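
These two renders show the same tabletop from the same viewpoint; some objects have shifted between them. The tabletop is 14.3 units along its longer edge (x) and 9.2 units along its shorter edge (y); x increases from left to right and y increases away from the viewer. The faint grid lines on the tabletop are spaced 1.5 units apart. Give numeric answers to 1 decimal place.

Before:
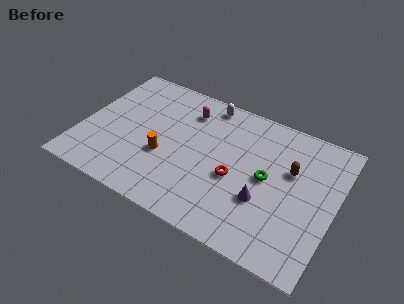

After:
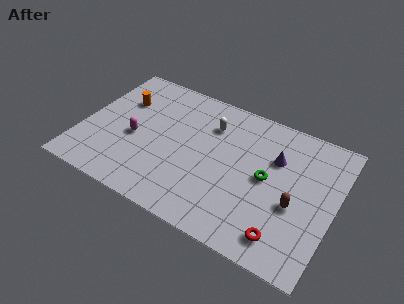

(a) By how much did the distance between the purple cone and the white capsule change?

-2.5

The distance was about 6.3 in the first image and 3.8 in the second, so they moved 2.5 units closer together.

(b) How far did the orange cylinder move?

4.0

The orange cylinder moved from about (4.8, 3.5) to (1.9, 6.3), a distance of √(2.9² + 2.8²) ≈ 4.0.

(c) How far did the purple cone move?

3.0

The purple cone moved from about (10.5, 3.2) to (10.8, 6.2), a distance of √(0.3² + 3.0²) ≈ 3.0.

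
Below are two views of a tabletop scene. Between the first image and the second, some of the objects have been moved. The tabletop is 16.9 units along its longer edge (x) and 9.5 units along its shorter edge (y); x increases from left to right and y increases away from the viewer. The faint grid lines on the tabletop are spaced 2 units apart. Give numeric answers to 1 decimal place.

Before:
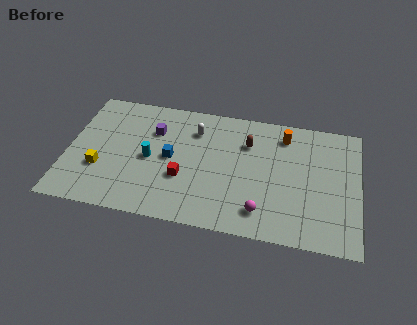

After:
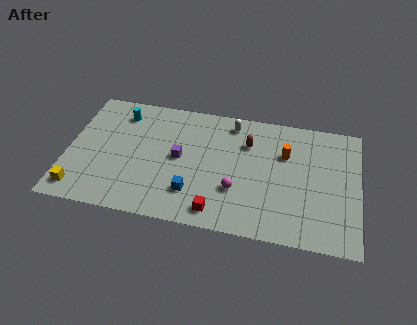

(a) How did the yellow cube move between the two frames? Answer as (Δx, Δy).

(-1.1, -1.8)

The yellow cube started near (2.0, 3.2) and ended near (0.9, 1.4).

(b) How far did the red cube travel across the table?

3.0

From (6.8, 3.4) to (8.9, 1.3), the red cube covered √(2.1² + 2.1²) ≈ 3.0 units.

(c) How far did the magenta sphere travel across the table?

2.0

The magenta sphere was near (11.4, 1.8) before and (9.9, 3.1) after, so it travelled √(1.5² + 1.3²) ≈ 2.0 units.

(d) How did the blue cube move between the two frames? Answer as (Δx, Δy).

(1.4, -2.4)

The blue cube was at about (6.0, 4.8) and moved to about (7.4, 2.4).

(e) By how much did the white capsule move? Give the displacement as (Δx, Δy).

(2.1, 1.0)

From the two frames, the white capsule sits at roughly (7.3, 7.2) before and (9.4, 8.2) after.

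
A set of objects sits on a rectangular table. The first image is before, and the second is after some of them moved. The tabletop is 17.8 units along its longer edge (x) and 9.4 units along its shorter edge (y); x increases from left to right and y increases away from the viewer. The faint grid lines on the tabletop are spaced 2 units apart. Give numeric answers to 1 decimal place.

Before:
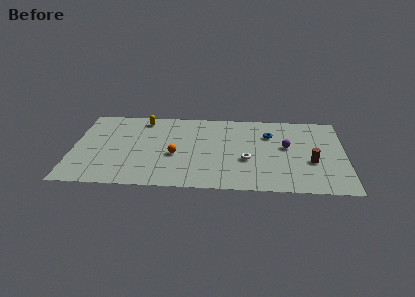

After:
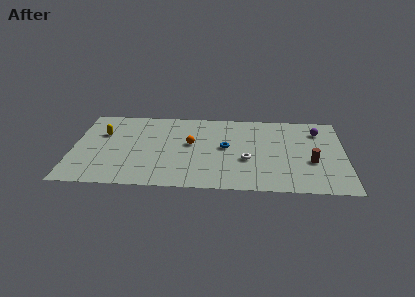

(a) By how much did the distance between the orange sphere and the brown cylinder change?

-0.8

The distance was about 8.9 in the first image and 8.1 in the second, so they moved 0.8 units closer together.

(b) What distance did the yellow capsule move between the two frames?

3.2

The yellow capsule was near (4.5, 8.1) before and (1.9, 6.2) after, so it travelled √(2.6² + 1.9²) ≈ 3.2 units.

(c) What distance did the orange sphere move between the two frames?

1.7

From (6.7, 3.9) to (7.7, 5.3), the orange sphere covered √(1.0² + 1.4²) ≈ 1.7 units.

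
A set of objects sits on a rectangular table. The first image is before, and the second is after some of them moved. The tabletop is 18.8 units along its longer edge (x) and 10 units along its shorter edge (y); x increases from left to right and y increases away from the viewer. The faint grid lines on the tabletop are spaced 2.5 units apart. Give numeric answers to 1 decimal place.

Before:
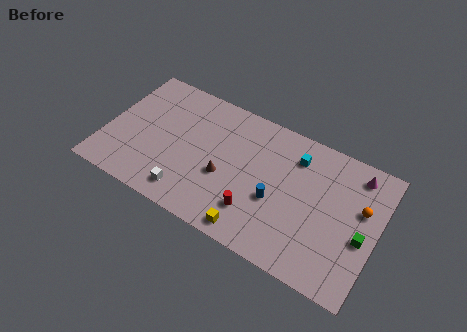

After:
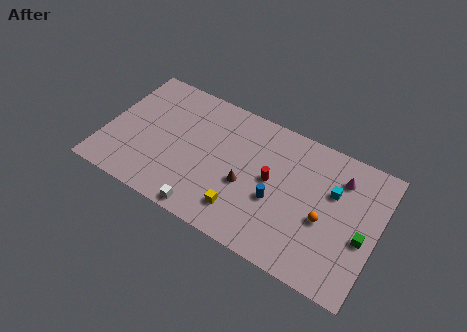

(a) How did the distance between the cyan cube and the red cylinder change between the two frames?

-1.4

They were about 5.7 units apart before and 4.3 after — 1.4 units closer together.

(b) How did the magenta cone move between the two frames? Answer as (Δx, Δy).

(-1.0, -0.8)

The magenta cone was at about (17.0, 8.5) and moved to about (16.0, 7.7).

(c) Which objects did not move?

the green cube and the blue cylinder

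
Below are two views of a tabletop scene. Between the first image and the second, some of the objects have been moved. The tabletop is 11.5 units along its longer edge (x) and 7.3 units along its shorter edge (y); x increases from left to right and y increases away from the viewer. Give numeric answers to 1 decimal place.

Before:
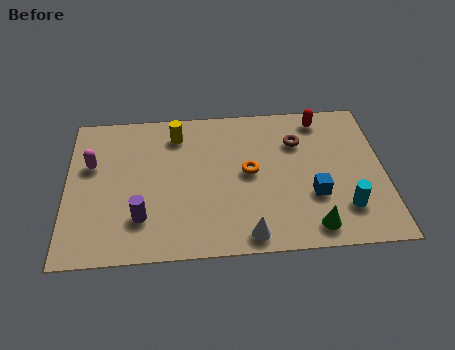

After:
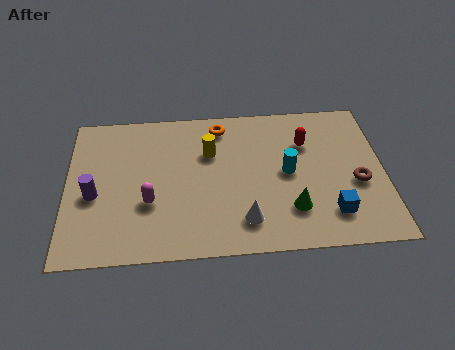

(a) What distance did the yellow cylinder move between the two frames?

1.6

The yellow cylinder was near (4.0, 5.9) before and (5.2, 4.9) after, so it travelled √(1.2² + 1.0²) ≈ 1.6 units.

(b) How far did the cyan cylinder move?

2.8

The cyan cylinder was near (10.0, 1.8) before and (8.0, 3.7) after, so it travelled √(2.0² + 1.9²) ≈ 2.8 units.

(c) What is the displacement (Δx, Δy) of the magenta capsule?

(2.1, -2.0)

The magenta capsule was at about (0.9, 4.6) and moved to about (3.0, 2.6).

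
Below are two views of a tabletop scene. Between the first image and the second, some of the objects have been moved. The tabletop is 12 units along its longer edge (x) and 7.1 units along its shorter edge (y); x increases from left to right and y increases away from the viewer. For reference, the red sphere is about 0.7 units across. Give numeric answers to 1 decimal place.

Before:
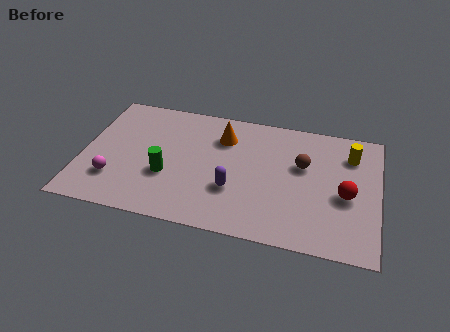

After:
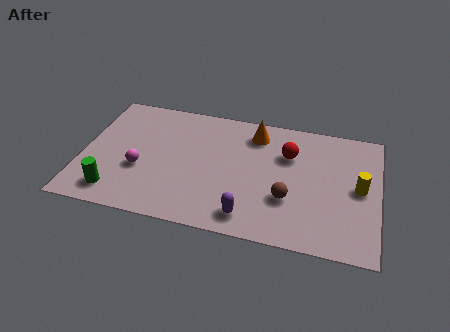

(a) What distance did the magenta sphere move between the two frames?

1.3

From (1.4, 1.9) to (2.4, 2.7), the magenta sphere covered √(1.0² + 0.8²) ≈ 1.3 units.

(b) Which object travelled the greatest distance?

the red sphere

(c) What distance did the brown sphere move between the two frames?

2.1

From (8.9, 4.4) to (8.4, 2.4), the brown sphere covered √(0.5² + 2.0²) ≈ 2.1 units.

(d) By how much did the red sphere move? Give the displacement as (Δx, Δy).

(-2.4, 1.8)

The red sphere was at about (10.7, 3.1) and moved to about (8.3, 4.9).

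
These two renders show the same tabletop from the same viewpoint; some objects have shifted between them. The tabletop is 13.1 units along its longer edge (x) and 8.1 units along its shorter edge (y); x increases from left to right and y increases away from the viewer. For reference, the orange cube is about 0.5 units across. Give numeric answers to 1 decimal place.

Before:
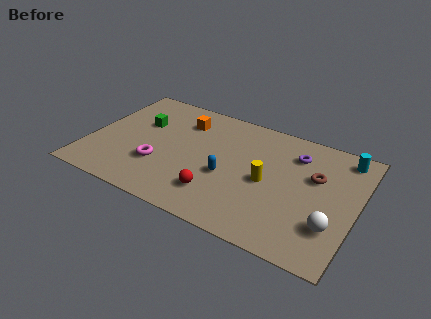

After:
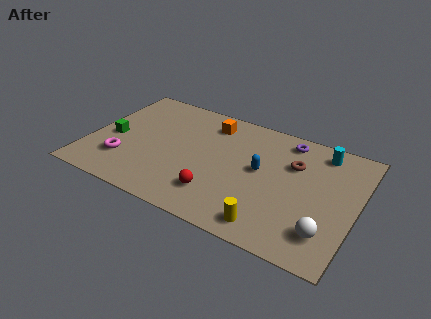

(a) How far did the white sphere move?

0.5

The white sphere moved from about (12.1, 2.3) to (11.9, 1.8), a distance of √(0.2² + 0.5²) ≈ 0.5.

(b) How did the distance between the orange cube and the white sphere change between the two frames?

-0.8

They were about 8.7 units apart before and 7.9 after — 0.8 units closer together.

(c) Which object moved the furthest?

the yellow cylinder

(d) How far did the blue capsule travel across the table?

1.9

The blue capsule moved from about (6.9, 3.3) to (8.4, 4.4), a distance of √(1.5² + 1.1²) ≈ 1.9.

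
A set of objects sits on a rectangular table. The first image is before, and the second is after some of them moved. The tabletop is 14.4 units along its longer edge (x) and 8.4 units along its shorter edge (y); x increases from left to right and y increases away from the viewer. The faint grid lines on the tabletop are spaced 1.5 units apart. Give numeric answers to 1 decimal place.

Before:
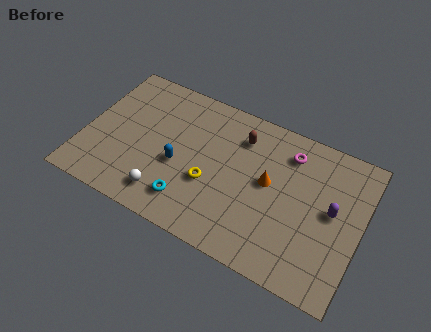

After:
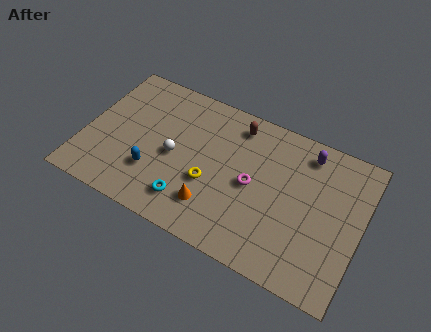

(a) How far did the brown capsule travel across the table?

0.7

The brown capsule moved from about (7.9, 6.5) to (7.6, 7.1), a distance of √(0.3² + 0.6²) ≈ 0.7.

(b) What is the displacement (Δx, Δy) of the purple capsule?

(-1.6, 2.6)

The purple capsule was at about (12.9, 4.5) and moved to about (11.3, 7.1).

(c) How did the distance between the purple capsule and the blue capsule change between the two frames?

+0.8

The distance was about 8.0 in the first image and 8.8 in the second, so they moved 0.8 units further apart.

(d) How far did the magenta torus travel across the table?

3.1

From (10.4, 6.7) to (8.8, 4.1), the magenta torus covered √(1.6² + 2.6²) ≈ 3.1 units.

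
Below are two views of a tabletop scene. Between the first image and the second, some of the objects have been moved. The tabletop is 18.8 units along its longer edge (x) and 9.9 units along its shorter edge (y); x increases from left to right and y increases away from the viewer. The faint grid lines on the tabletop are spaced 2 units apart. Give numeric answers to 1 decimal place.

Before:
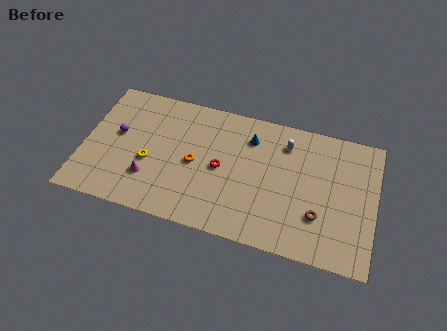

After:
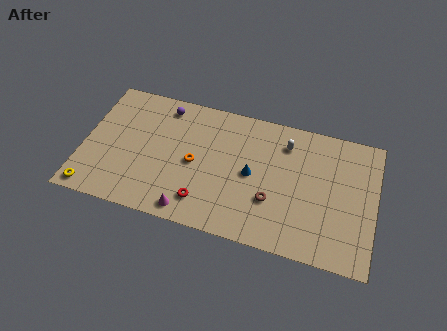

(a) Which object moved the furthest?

the yellow torus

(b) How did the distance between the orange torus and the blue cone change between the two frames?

-0.8

They were about 4.5 units apart before and 3.7 after — 0.8 units closer together.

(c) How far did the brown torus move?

3.0

The brown torus moved from about (15.3, 3.0) to (12.3, 3.3), a distance of √(3.0² + 0.3²) ≈ 3.0.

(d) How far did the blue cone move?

2.7

The blue cone was near (10.6, 7.6) before and (10.9, 4.9) after, so it travelled √(0.3² + 2.7²) ≈ 2.7 units.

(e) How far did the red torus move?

2.9

The red torus moved from about (8.9, 4.8) to (8.0, 2.0), a distance of √(0.9² + 2.8²) ≈ 2.9.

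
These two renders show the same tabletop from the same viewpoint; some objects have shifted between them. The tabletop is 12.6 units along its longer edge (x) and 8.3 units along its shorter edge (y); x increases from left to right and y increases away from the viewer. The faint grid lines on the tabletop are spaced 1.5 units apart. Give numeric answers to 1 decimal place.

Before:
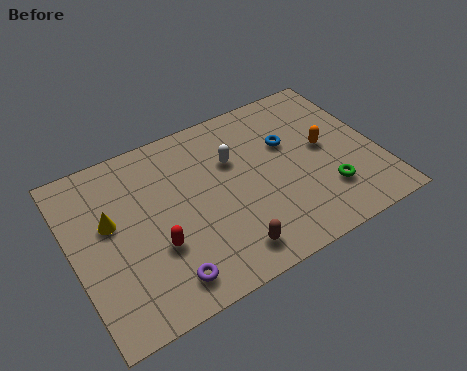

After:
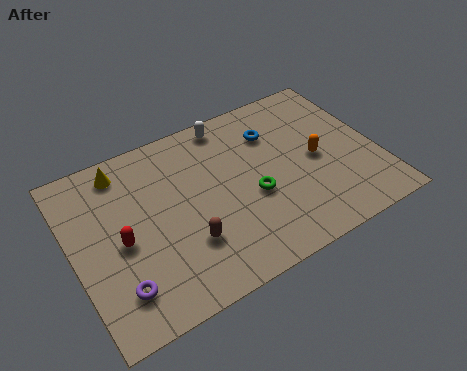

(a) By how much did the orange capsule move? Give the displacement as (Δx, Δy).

(-0.4, -0.4)

The orange capsule started near (10.5, 4.4) and ended near (10.1, 4.0).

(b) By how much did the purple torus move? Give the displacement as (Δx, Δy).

(-1.8, 0.5)

From the two frames, the purple torus sits at roughly (3.3, 1.3) before and (1.5, 1.8) after.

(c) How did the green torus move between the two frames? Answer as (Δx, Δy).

(-2.9, 1.2)

The green torus started near (10.2, 2.2) and ended near (7.3, 3.4).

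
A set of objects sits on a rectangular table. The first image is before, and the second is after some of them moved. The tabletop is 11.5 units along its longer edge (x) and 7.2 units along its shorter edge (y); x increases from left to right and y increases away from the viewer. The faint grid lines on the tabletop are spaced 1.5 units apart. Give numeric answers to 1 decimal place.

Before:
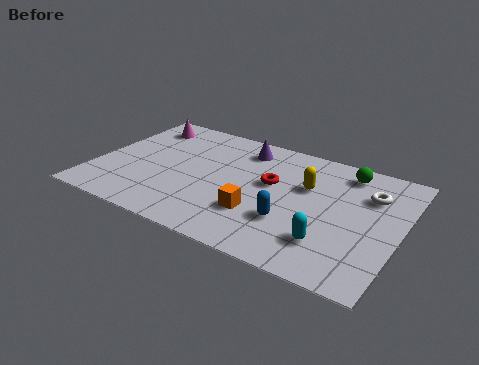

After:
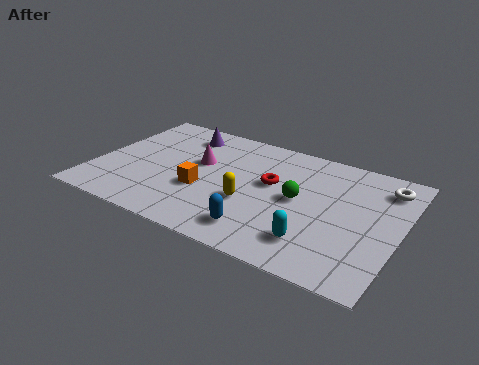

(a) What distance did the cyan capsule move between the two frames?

0.5

The cyan capsule moved from about (9.1, 1.8) to (8.6, 1.6), a distance of √(0.5² + 0.2²) ≈ 0.5.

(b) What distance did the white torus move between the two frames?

0.9

From (10.2, 5.1) to (10.7, 5.8), the white torus covered √(0.5² + 0.7²) ≈ 0.9 units.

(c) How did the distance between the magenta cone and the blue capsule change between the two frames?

-3.2

They were about 7.3 units apart before and 4.1 after — 3.2 units closer together.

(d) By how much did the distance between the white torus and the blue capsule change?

+2.3

They were about 3.8 units apart before and 6.1 after — 2.3 units further apart.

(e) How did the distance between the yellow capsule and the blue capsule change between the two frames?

-0.8

Before: roughly 2.3 units apart; after: 1.5. That's 0.8 units closer together.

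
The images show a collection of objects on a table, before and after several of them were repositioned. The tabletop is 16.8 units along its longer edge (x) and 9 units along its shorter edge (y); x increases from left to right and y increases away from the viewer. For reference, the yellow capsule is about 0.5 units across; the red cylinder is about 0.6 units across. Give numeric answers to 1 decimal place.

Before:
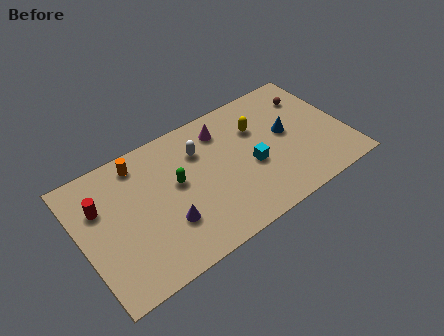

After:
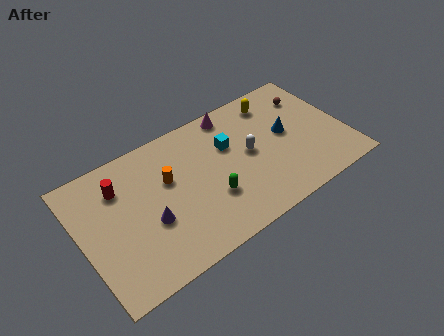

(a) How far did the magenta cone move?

1.1

From (9.4, 7.2) to (10.2, 8.0), the magenta cone covered √(0.8² + 0.8²) ≈ 1.1 units.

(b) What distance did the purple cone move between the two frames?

1.2

From (5.1, 2.8) to (4.1, 3.5), the purple cone covered √(1.0² + 0.7²) ≈ 1.2 units.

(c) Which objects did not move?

the brown sphere and the blue cone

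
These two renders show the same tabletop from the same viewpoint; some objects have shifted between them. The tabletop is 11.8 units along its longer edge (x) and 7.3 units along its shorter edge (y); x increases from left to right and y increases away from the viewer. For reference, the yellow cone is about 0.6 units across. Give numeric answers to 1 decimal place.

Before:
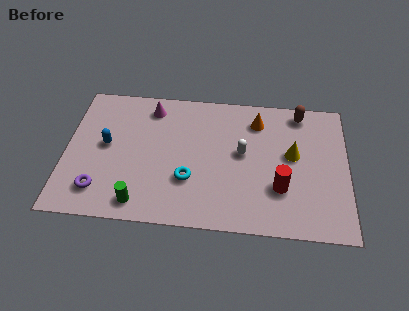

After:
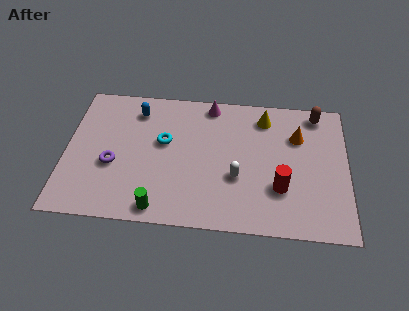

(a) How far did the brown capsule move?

0.7

The brown capsule was near (9.8, 6.4) before and (10.5, 6.4) after, so it travelled √(0.7² + 0.0²) ≈ 0.7 units.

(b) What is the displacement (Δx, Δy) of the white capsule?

(-0.2, -1.3)

The white capsule started near (7.4, 4.0) and ended near (7.2, 2.7).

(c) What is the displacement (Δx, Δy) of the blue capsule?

(1.2, 2.0)

The blue capsule was at about (1.7, 3.9) and moved to about (2.9, 5.9).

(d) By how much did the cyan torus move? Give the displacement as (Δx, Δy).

(-1.1, 1.9)

The cyan torus started near (5.2, 2.4) and ended near (4.1, 4.3).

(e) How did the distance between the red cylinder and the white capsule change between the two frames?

-0.5

Before: roughly 2.3 units apart; after: 1.8. That's 0.5 units closer together.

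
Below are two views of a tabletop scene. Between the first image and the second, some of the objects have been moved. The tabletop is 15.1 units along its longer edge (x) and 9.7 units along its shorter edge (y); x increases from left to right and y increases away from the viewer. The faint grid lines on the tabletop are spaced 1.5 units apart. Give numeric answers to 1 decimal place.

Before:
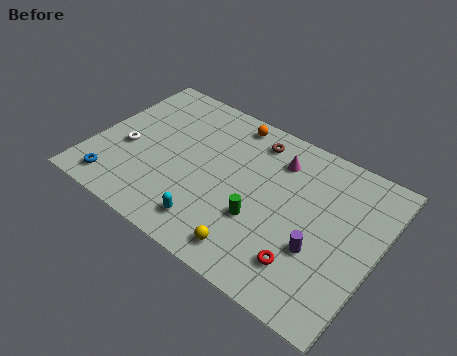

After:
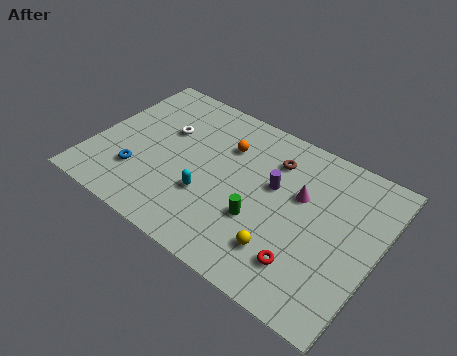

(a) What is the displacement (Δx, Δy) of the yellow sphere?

(1.4, 0.9)

From the two frames, the yellow sphere sits at roughly (9.2, 1.4) before and (10.6, 2.3) after.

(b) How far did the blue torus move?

1.6

From (1.7, 1.4) to (2.7, 2.7), the blue torus covered √(1.0² + 1.3²) ≈ 1.6 units.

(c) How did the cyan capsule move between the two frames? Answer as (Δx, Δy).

(-0.5, 1.6)

The cyan capsule started near (6.9, 1.7) and ended near (6.4, 3.3).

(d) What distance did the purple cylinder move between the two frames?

3.7

The purple cylinder moved from about (12.3, 3.4) to (9.5, 5.8), a distance of √(2.8² + 2.4²) ≈ 3.7.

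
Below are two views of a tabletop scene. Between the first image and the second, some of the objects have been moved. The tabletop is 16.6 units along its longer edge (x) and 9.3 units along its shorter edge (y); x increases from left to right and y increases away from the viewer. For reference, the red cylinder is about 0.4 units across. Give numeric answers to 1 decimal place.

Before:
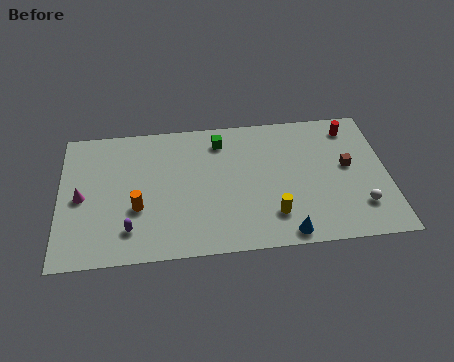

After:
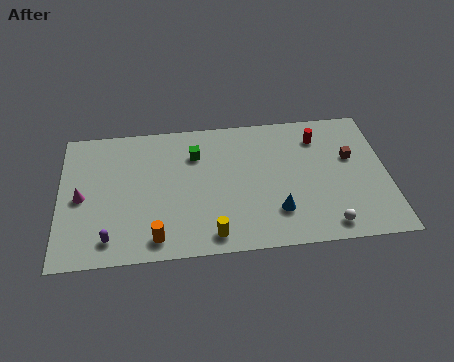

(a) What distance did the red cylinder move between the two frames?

1.8

From (14.9, 7.8) to (13.2, 7.3), the red cylinder covered √(1.7² + 0.5²) ≈ 1.8 units.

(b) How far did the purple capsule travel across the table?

1.1

From (3.5, 2.0) to (2.5, 1.5), the purple capsule covered √(1.0² + 0.5²) ≈ 1.1 units.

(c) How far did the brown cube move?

0.6

From (14.6, 5.1) to (14.8, 5.7), the brown cube covered √(0.2² + 0.6²) ≈ 0.6 units.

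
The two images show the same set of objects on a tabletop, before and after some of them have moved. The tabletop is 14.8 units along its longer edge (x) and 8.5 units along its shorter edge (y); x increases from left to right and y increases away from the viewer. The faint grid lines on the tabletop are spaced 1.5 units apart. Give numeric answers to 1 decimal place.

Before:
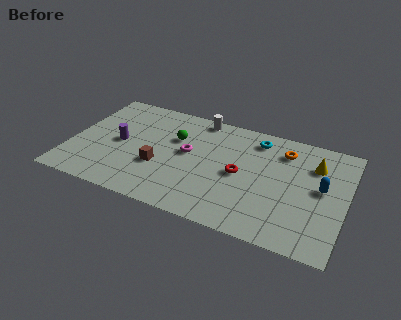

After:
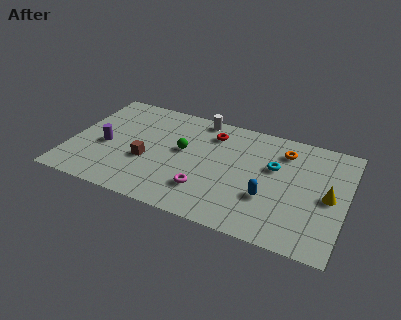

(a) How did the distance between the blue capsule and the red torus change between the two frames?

+0.8

Before: roughly 4.3 units apart; after: 5.1. That's 0.8 units further apart.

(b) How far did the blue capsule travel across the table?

3.2

The blue capsule moved from about (13.5, 4.6) to (10.8, 2.9), a distance of √(2.7² + 1.7²) ≈ 3.2.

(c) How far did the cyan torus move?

2.1

From (9.8, 7.1) to (10.9, 5.3), the cyan torus covered √(1.1² + 1.8²) ≈ 2.1 units.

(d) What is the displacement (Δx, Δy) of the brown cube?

(-0.7, 0.2)

The brown cube started near (4.9, 3.1) and ended near (4.2, 3.3).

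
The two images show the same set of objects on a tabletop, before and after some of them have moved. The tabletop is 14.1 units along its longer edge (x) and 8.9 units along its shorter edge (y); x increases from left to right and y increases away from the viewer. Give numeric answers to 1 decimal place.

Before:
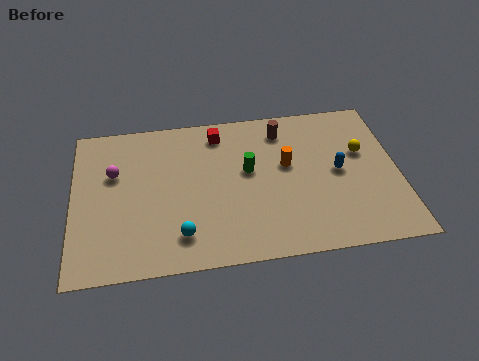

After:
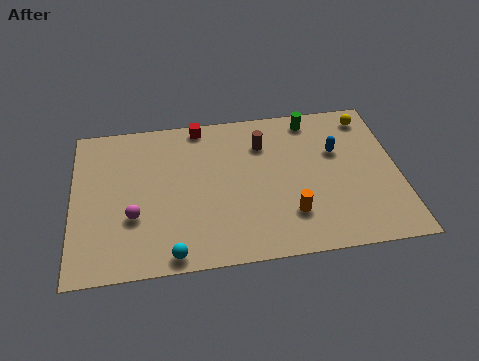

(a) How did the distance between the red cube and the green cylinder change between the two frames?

+2.2

Before: roughly 2.7 units apart; after: 4.9. That's 2.2 units further apart.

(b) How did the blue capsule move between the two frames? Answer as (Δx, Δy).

(0.0, 1.2)

The blue capsule started near (11.5, 4.5) and ended near (11.5, 5.7).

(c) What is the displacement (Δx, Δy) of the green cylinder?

(2.9, 2.7)

The green cylinder was at about (7.6, 5.1) and moved to about (10.5, 7.8).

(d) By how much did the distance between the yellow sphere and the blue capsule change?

+0.9

Before: roughly 1.5 units apart; after: 2.4. That's 0.9 units further apart.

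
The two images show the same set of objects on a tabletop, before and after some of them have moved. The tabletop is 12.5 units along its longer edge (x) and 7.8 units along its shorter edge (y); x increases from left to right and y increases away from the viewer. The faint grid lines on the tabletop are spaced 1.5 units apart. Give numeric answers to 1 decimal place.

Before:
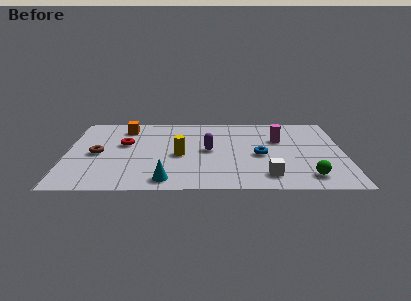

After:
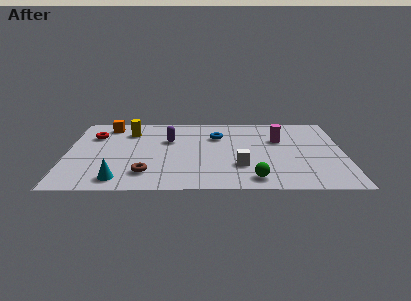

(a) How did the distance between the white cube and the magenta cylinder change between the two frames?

-0.5

Before: roughly 3.7 units apart; after: 3.2. That's 0.5 units closer together.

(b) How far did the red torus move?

1.7

From (2.6, 4.7) to (1.2, 5.6), the red torus covered √(1.4² + 0.9²) ≈ 1.7 units.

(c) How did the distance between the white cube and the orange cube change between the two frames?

-0.7

They were about 8.1 units apart before and 7.4 after — 0.7 units closer together.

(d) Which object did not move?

the magenta cylinder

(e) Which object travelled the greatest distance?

the yellow cylinder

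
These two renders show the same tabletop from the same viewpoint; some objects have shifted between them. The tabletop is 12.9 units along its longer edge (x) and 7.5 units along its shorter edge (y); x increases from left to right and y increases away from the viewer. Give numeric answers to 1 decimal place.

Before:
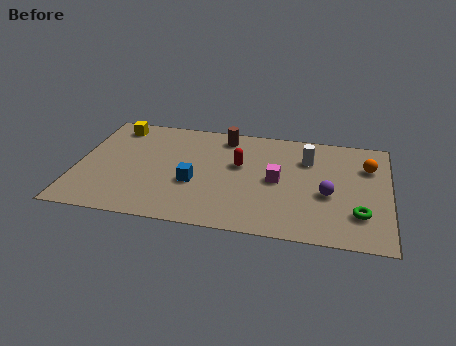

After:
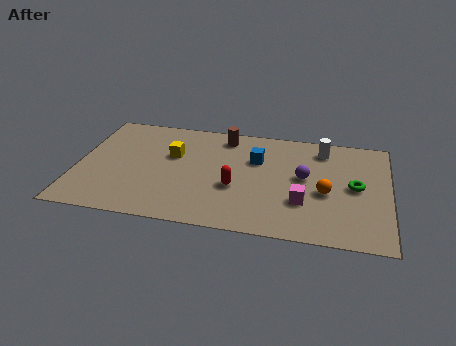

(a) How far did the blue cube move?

3.3

From (4.9, 2.9) to (7.4, 5.0), the blue cube covered √(2.5² + 2.1²) ≈ 3.3 units.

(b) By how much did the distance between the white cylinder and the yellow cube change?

-1.8

The distance was about 8.2 in the first image and 6.4 in the second, so they moved 1.8 units closer together.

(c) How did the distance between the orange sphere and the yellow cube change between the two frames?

-4.1

Before: roughly 10.7 units apart; after: 6.6. That's 4.1 units closer together.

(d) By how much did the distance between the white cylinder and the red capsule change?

+1.9

The distance was about 2.9 in the first image and 4.8 in the second, so they moved 1.9 units further apart.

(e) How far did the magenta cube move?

1.7

The magenta cube moved from about (8.3, 3.7) to (9.4, 2.4), a distance of √(1.1² + 1.3²) ≈ 1.7.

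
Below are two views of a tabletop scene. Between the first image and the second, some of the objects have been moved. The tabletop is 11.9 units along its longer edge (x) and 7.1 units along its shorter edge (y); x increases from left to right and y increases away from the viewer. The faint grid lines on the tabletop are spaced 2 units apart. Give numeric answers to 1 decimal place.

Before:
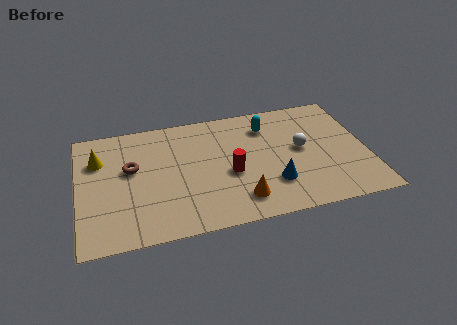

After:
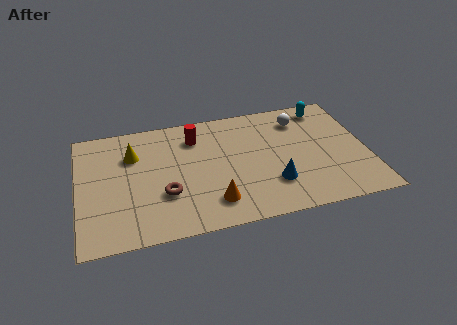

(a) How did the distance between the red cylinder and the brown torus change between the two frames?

-0.8

The distance was about 4.2 in the first image and 3.4 in the second, so they moved 0.8 units closer together.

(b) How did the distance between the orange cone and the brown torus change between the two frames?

-3.0

They were about 5.1 units apart before and 2.1 after — 3.0 units closer together.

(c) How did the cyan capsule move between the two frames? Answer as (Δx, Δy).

(2.5, 0.6)

From the two frames, the cyan capsule sits at roughly (7.9, 5.5) before and (10.4, 6.1) after.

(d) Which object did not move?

the blue cone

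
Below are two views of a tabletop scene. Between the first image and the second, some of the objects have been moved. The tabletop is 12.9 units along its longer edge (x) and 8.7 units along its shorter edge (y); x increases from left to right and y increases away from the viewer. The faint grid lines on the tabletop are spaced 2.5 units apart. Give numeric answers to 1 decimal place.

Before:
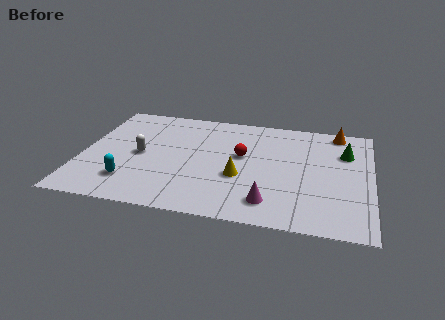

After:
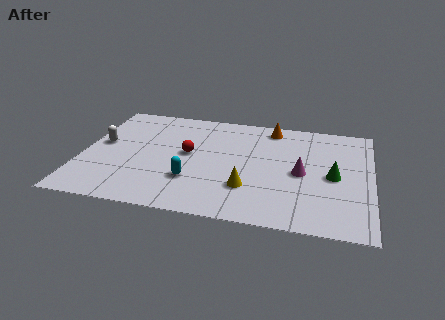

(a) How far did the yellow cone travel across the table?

0.9

The yellow cone moved from about (7.1, 3.3) to (7.5, 2.5), a distance of √(0.4² + 0.8²) ≈ 0.9.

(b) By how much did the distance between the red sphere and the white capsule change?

-0.7

They were about 4.6 units apart before and 3.9 after — 0.7 units closer together.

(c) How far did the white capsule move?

1.9

From (2.6, 4.2) to (0.8, 4.8), the white capsule covered √(1.8² + 0.6²) ≈ 1.9 units.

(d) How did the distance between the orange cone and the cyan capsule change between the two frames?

-4.7

The distance was about 10.7 in the first image and 6.0 in the second, so they moved 4.7 units closer together.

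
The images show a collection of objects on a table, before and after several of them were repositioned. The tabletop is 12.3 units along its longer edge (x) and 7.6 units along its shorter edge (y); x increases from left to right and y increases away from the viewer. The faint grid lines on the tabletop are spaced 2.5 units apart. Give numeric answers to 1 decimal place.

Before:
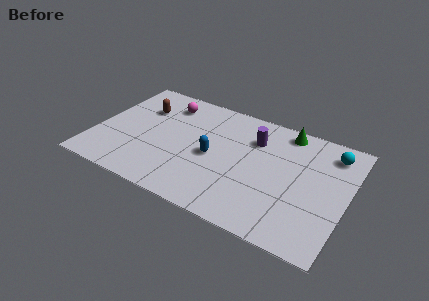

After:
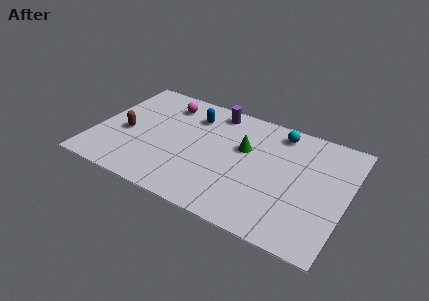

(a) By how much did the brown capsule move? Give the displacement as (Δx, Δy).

(-0.5, -2.0)

The brown capsule started near (2.0, 5.3) and ended near (1.5, 3.3).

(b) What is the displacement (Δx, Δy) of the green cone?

(-1.8, -2.0)

The green cone started near (9.0, 6.7) and ended near (7.2, 4.7).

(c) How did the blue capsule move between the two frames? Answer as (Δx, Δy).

(-1.3, 2.3)

The blue capsule was at about (5.8, 3.5) and moved to about (4.5, 5.8).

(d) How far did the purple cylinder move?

2.4

The purple cylinder was near (7.6, 5.5) before and (5.5, 6.6) after, so it travelled √(2.1² + 1.1²) ≈ 2.4 units.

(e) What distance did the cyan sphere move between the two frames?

2.6

The cyan sphere was near (11.3, 6.2) before and (8.7, 6.5) after, so it travelled √(2.6² + 0.3²) ≈ 2.6 units.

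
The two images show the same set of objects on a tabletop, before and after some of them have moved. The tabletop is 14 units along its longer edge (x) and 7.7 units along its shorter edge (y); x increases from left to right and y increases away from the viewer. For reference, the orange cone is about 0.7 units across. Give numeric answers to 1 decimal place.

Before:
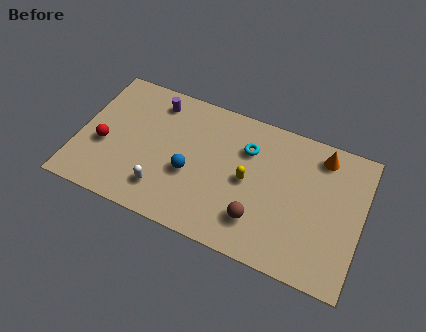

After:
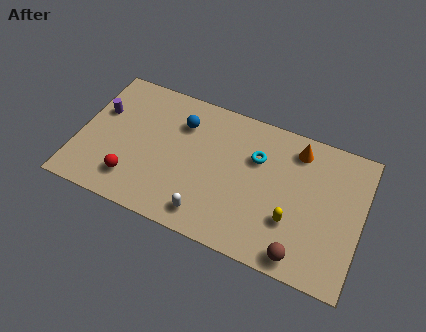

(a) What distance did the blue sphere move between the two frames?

2.7

From (5.6, 3.1) to (4.9, 5.7), the blue sphere covered √(0.7² + 2.6²) ≈ 2.7 units.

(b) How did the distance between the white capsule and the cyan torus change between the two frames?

-0.9

The distance was about 5.4 in the first image and 4.5 in the second, so they moved 0.9 units closer together.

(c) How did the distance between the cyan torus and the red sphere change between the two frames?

-0.5

Before: roughly 7.3 units apart; after: 6.8. That's 0.5 units closer together.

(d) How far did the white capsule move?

2.4

The white capsule moved from about (4.4, 1.7) to (6.7, 1.2), a distance of √(2.3² + 0.5²) ≈ 2.4.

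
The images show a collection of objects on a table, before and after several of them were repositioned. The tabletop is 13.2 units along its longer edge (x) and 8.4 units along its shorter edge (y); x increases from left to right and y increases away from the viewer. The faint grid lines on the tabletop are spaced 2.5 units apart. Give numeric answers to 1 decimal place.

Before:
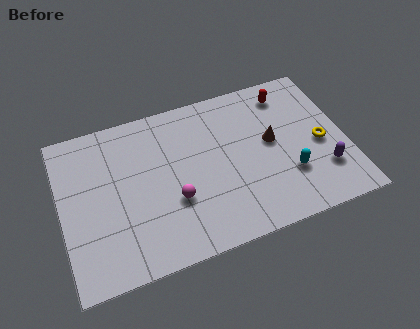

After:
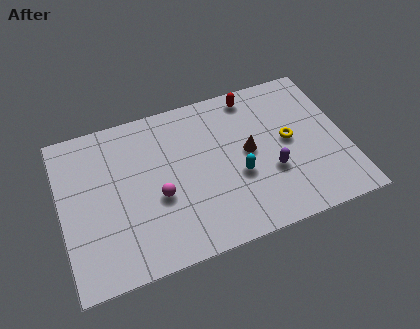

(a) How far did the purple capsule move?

2.5

From (12.0, 2.3) to (9.6, 3.0), the purple capsule covered √(2.4² + 0.7²) ≈ 2.5 units.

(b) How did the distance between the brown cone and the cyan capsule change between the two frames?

-0.8

Before: roughly 2.1 units apart; after: 1.3. That's 0.8 units closer together.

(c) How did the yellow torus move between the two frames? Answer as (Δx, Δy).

(-1.4, 0.6)

From the two frames, the yellow torus sits at roughly (12.0, 3.8) before and (10.6, 4.4) after.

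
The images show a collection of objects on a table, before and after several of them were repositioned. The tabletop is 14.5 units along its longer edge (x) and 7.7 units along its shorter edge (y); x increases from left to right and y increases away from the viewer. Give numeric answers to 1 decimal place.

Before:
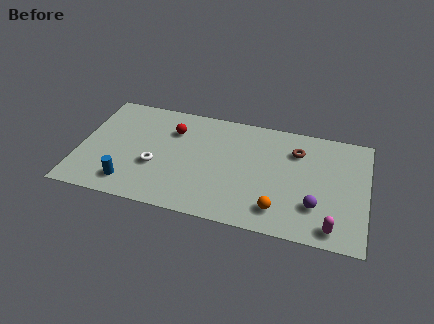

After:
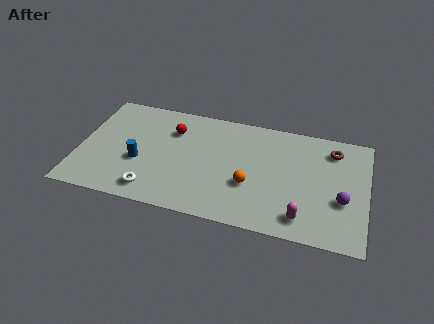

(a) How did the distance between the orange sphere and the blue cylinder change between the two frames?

-1.9

Before: roughly 7.5 units apart; after: 5.6. That's 1.9 units closer together.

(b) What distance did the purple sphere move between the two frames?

1.5

The purple sphere moved from about (12.0, 2.2) to (13.3, 2.9), a distance of √(1.3² + 0.7²) ≈ 1.5.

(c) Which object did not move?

the red sphere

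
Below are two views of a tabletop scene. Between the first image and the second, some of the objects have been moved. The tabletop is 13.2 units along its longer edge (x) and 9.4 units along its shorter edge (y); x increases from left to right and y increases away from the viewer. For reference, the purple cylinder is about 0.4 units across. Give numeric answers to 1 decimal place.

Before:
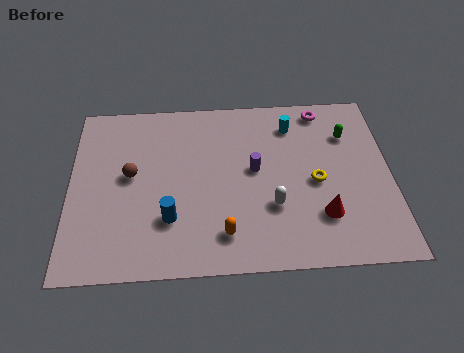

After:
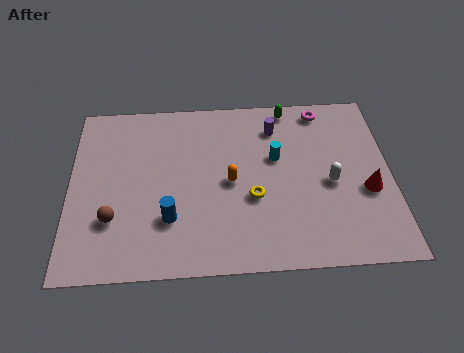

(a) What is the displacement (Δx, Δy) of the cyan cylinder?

(-0.7, -1.8)

From the two frames, the cyan cylinder sits at roughly (9.2, 7.5) before and (8.5, 5.7) after.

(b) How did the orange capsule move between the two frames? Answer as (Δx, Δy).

(0.3, 2.7)

The orange capsule was at about (6.3, 1.8) and moved to about (6.6, 4.5).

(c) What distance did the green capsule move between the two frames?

2.9

From (11.5, 6.8) to (9.1, 8.5), the green capsule covered √(2.4² + 1.7²) ≈ 2.9 units.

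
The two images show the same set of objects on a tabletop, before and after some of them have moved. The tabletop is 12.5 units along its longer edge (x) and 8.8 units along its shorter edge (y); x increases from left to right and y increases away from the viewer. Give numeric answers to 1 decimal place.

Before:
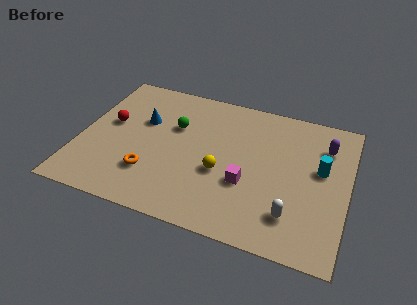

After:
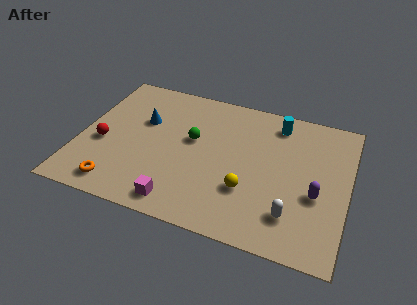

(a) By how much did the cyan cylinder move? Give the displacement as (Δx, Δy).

(-2.2, 2.3)

The cyan cylinder started near (11.2, 5.1) and ended near (9.0, 7.4).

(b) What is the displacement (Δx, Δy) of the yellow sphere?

(1.3, -0.7)

The yellow sphere started near (6.7, 3.5) and ended near (8.0, 2.8).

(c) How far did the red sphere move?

1.4

The red sphere moved from about (1.3, 5.0) to (1.1, 3.6), a distance of √(0.2² + 1.4²) ≈ 1.4.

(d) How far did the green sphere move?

1.1

The green sphere was near (4.3, 5.7) before and (5.2, 5.1) after, so it travelled √(0.9² + 0.6²) ≈ 1.1 units.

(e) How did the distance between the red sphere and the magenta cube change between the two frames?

-2.2

The distance was about 6.8 in the first image and 4.6 in the second, so they moved 2.2 units closer together.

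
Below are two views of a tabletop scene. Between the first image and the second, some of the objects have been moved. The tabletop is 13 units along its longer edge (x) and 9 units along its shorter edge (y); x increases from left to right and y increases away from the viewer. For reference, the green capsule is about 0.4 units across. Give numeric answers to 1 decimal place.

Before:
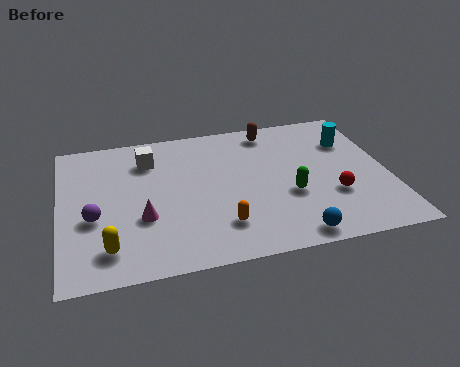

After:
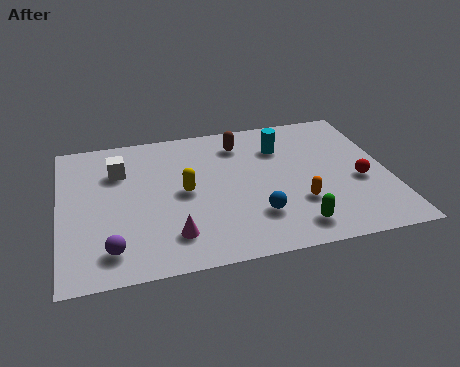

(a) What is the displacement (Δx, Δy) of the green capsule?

(0.0, -2.0)

From the two frames, the green capsule sits at roughly (9.0, 3.4) before and (9.0, 1.4) after.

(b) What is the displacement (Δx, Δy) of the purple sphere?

(0.6, -2.0)

From the two frames, the purple sphere sits at roughly (1.3, 3.6) before and (1.9, 1.6) after.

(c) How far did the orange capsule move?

3.2

The orange capsule was near (6.2, 2.1) before and (9.3, 2.8) after, so it travelled √(3.1² + 0.7²) ≈ 3.2 units.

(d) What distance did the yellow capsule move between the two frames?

4.2

The yellow capsule moved from about (1.8, 1.7) to (4.9, 4.5), a distance of √(3.1² + 2.8²) ≈ 4.2.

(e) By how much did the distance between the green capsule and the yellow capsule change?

-2.3

Before: roughly 7.4 units apart; after: 5.1. That's 2.3 units closer together.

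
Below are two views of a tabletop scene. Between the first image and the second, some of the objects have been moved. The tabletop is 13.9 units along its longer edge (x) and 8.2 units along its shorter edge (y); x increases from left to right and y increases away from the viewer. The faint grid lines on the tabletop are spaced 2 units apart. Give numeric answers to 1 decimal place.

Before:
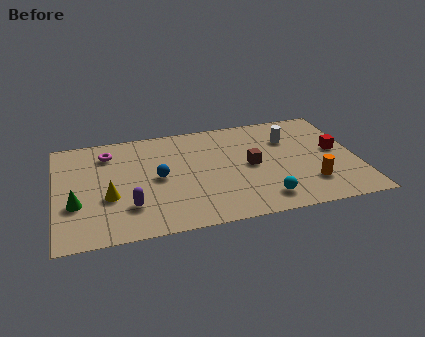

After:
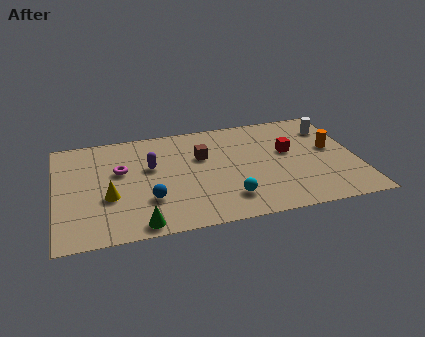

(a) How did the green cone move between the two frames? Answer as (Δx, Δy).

(2.8, -2.1)

From the two frames, the green cone sits at roughly (0.9, 2.9) before and (3.7, 0.8) after.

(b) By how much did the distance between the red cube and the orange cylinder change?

-0.7

Before: roughly 2.7 units apart; after: 2.0. That's 0.7 units closer together.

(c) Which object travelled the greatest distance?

the green cone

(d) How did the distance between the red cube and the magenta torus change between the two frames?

-2.9

Before: roughly 10.7 units apart; after: 7.8. That's 2.9 units closer together.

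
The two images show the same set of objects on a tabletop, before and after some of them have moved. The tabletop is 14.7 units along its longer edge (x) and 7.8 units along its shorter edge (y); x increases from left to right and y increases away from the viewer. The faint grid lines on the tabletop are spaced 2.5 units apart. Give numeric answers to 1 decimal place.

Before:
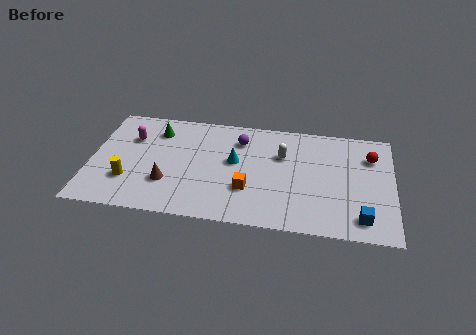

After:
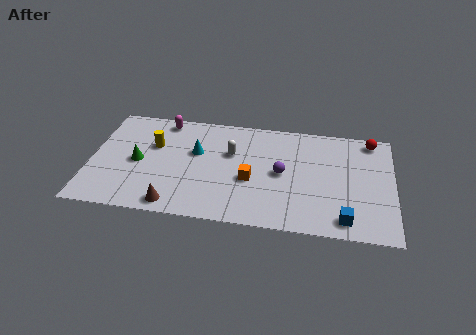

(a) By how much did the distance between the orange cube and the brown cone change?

+0.4

The distance was about 3.9 in the first image and 4.3 in the second, so they moved 0.4 units further apart.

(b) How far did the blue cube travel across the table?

0.8

The blue cube was near (13.2, 1.3) before and (12.4, 1.1) after, so it travelled √(0.8² + 0.2²) ≈ 0.8 units.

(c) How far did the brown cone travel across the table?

1.6

The brown cone moved from about (3.8, 2.4) to (4.2, 0.9), a distance of √(0.4² + 1.5²) ≈ 1.6.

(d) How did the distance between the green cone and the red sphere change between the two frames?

+1.2

They were about 10.5 units apart before and 11.7 after — 1.2 units further apart.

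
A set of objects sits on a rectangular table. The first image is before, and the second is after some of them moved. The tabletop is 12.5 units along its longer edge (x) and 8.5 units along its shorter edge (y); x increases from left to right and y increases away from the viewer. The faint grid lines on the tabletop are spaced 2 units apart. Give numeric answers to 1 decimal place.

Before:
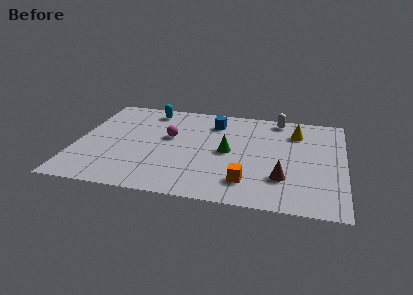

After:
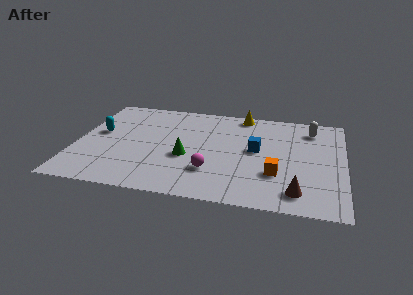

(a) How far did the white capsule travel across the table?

1.7

From (9.3, 7.6) to (10.9, 6.9), the white capsule covered √(1.6² + 0.7²) ≈ 1.7 units.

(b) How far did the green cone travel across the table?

2.1

The green cone was near (7.1, 4.2) before and (5.2, 3.4) after, so it travelled √(1.9² + 0.8²) ≈ 2.1 units.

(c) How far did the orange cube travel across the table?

1.6

The orange cube was near (8.1, 1.8) before and (9.4, 2.7) after, so it travelled √(1.3² + 0.9²) ≈ 1.6 units.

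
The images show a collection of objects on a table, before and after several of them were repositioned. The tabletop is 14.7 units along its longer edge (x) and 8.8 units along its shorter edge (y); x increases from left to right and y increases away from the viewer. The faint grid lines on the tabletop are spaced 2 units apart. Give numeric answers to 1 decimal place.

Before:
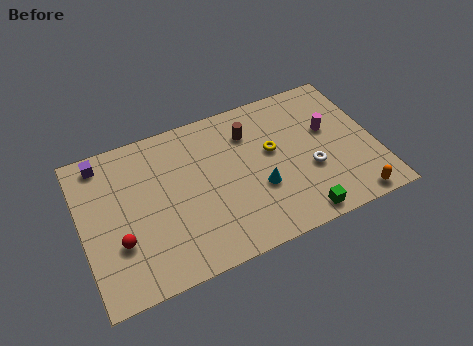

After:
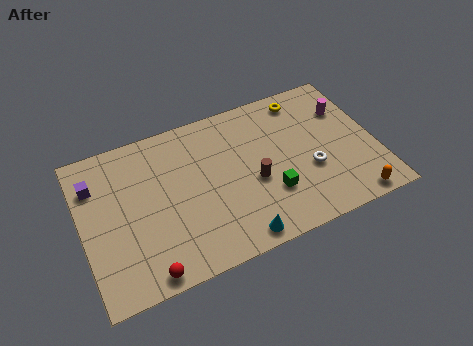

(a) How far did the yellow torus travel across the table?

3.1

From (9.6, 5.1) to (11.5, 7.6), the yellow torus covered √(1.9² + 2.5²) ≈ 3.1 units.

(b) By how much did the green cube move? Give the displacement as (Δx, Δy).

(-1.2, 1.8)

From the two frames, the green cube sits at roughly (10.4, 0.9) before and (9.2, 2.7) after.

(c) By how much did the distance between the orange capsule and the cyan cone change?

+0.8

Before: roughly 5.0 units apart; after: 5.8. That's 0.8 units further apart.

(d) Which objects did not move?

the white torus and the orange capsule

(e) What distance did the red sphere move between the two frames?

2.4

The red sphere moved from about (1.7, 2.9) to (2.8, 0.8), a distance of √(1.1² + 2.1²) ≈ 2.4.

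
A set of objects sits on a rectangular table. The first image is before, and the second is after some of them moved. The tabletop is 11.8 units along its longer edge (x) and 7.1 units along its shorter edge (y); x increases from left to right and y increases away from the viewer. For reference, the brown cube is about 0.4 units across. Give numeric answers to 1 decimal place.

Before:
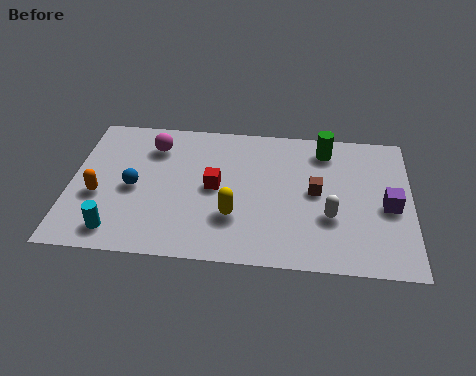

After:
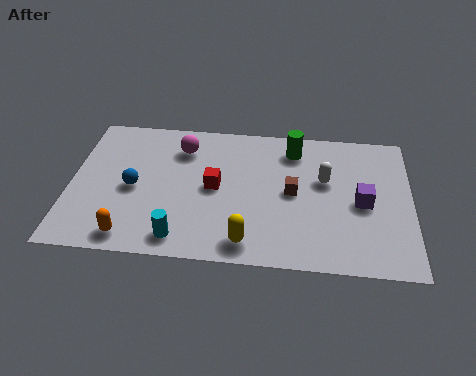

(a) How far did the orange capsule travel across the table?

2.2

The orange capsule was near (1.0, 2.8) before and (2.2, 0.9) after, so it travelled √(1.2² + 1.9²) ≈ 2.2 units.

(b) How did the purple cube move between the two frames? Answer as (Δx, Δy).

(-0.9, 0.1)

The purple cube was at about (11.0, 3.2) and moved to about (10.1, 3.3).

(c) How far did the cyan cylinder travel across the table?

2.2

The cyan cylinder moved from about (1.7, 1.1) to (3.9, 1.0), a distance of √(2.2² + 0.1²) ≈ 2.2.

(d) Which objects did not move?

the red cube and the blue sphere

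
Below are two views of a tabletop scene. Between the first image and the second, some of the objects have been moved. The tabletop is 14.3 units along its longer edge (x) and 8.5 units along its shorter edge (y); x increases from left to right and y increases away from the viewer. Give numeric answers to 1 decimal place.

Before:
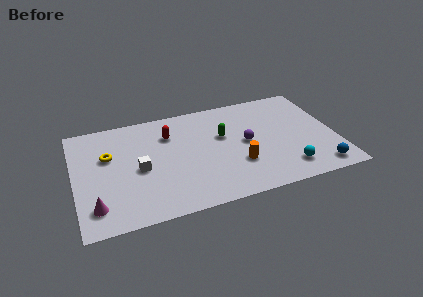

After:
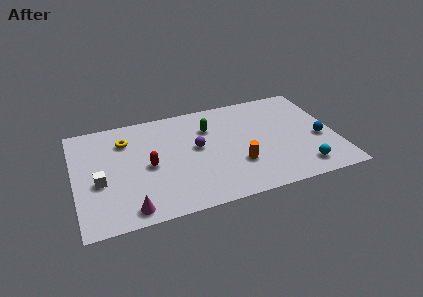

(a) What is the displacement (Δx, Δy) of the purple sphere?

(-2.7, 0.4)

From the two frames, the purple sphere sits at roughly (9.4, 4.3) before and (6.7, 4.7) after.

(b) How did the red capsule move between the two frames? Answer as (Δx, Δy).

(-1.3, -2.2)

The red capsule was at about (5.3, 6.2) and moved to about (4.0, 4.0).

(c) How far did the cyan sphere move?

0.8

From (11.4, 1.6) to (12.2, 1.4), the cyan sphere covered √(0.8² + 0.2²) ≈ 0.8 units.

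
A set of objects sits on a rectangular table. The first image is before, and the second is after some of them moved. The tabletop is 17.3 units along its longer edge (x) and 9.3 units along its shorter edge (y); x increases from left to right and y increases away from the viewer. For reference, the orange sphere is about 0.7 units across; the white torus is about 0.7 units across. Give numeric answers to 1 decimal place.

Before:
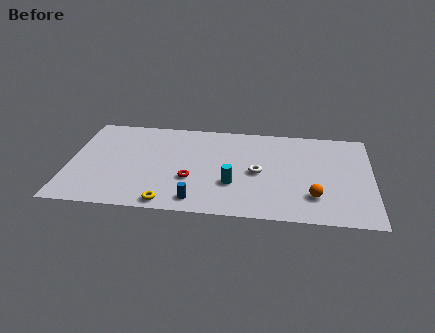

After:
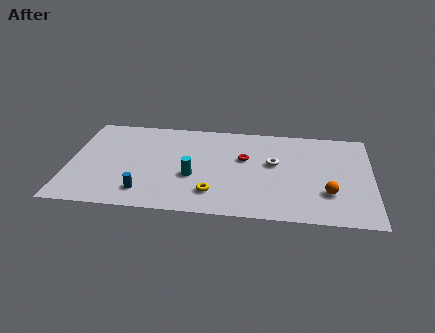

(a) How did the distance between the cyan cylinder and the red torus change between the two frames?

+1.2

The distance was about 2.4 in the first image and 3.6 in the second, so they moved 1.2 units further apart.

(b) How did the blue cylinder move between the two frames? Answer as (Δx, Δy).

(-3.0, 0.5)

The blue cylinder started near (7.4, 1.3) and ended near (4.4, 1.8).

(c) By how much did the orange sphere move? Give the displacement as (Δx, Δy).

(0.8, 0.4)

From the two frames, the orange sphere sits at roughly (14.0, 2.4) before and (14.8, 2.8) after.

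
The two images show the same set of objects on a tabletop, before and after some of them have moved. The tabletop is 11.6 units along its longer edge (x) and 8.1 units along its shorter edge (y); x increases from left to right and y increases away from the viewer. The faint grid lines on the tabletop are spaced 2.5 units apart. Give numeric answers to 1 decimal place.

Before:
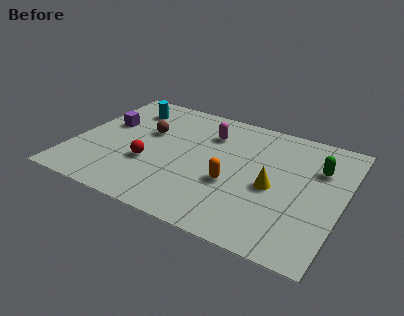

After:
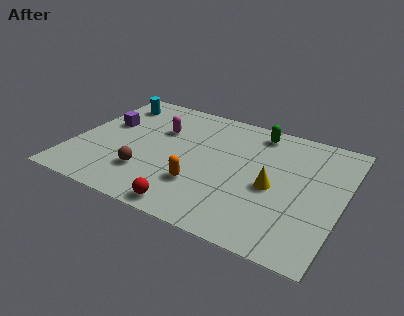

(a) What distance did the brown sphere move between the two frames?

2.8

From (3.0, 5.0) to (3.4, 2.2), the brown sphere covered √(0.4² + 2.8²) ≈ 2.8 units.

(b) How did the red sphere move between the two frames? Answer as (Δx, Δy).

(2.1, -2.1)

The red sphere started near (3.4, 2.9) and ended near (5.5, 0.8).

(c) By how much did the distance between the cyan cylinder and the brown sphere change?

+3.1

The distance was about 1.8 in the first image and 4.9 in the second, so they moved 3.1 units further apart.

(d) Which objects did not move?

the purple cube and the yellow cone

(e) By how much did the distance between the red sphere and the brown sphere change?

+0.4

They were about 2.1 units apart before and 2.5 after — 0.4 units further apart.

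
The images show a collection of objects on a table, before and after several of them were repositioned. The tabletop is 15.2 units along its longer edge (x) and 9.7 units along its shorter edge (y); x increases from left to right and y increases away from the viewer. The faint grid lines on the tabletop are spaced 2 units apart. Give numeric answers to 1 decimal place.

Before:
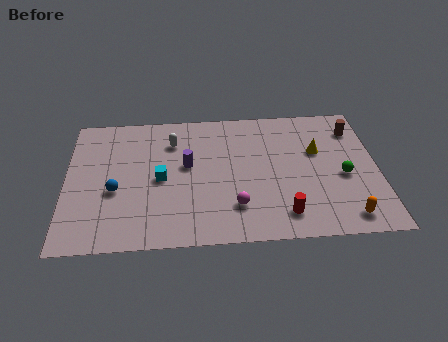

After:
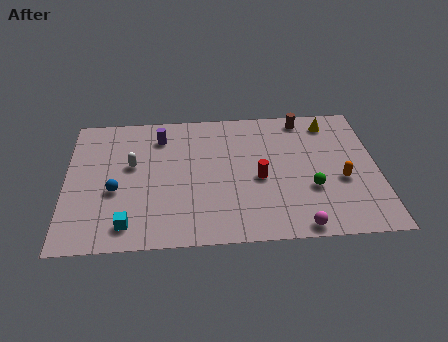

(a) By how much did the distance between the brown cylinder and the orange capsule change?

-1.3

The distance was about 6.3 in the first image and 5.0 in the second, so they moved 1.3 units closer together.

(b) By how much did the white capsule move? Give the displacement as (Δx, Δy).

(-2.0, -1.6)

From the two frames, the white capsule sits at roughly (5.2, 7.3) before and (3.2, 5.7) after.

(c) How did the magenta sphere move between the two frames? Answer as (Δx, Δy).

(3.0, -1.6)

The magenta sphere started near (8.2, 2.4) and ended near (11.2, 0.8).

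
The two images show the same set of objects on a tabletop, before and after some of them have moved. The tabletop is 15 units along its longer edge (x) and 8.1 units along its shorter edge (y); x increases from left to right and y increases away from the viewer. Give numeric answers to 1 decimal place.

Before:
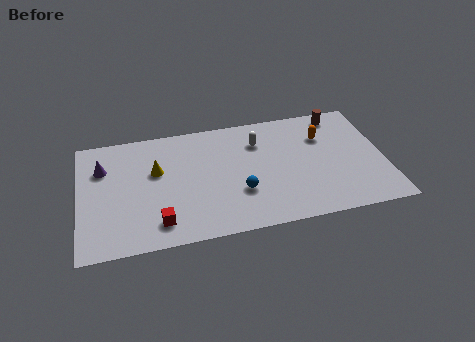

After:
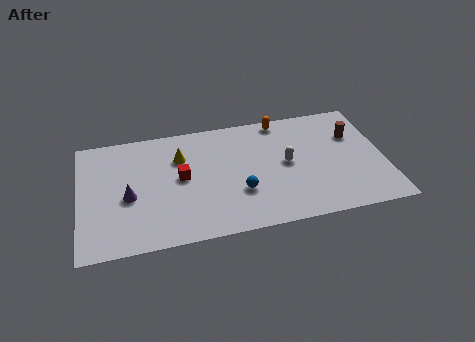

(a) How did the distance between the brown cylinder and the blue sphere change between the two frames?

-0.4

Before: roughly 6.8 units apart; after: 6.4. That's 0.4 units closer together.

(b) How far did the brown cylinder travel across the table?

1.7

From (13.0, 7.1) to (13.6, 5.5), the brown cylinder covered √(0.6² + 1.6²) ≈ 1.7 units.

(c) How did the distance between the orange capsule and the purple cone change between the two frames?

-2.3

They were about 10.9 units apart before and 8.6 after — 2.3 units closer together.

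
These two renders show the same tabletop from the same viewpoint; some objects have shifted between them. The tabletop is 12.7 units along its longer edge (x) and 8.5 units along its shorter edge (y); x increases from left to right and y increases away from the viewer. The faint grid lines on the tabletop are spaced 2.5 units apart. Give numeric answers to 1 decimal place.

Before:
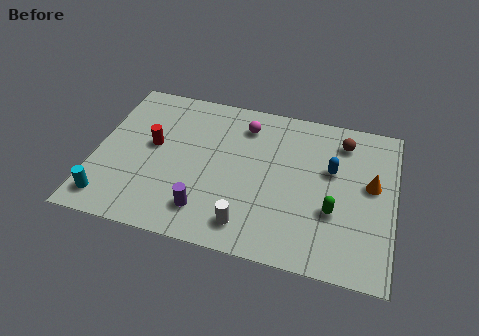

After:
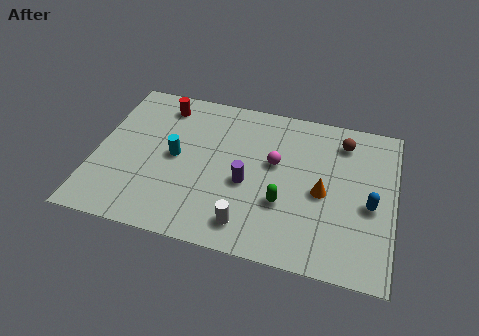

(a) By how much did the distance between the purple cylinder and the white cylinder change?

+0.4

Before: roughly 1.8 units apart; after: 2.2. That's 0.4 units further apart.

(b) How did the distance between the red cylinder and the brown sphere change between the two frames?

-0.5

They were about 8.3 units apart before and 7.8 after — 0.5 units closer together.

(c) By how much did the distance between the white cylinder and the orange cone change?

-2.1

They were about 6.0 units apart before and 3.9 after — 2.1 units closer together.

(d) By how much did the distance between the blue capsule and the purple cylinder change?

-1.0

The distance was about 6.2 in the first image and 5.2 in the second, so they moved 1.0 units closer together.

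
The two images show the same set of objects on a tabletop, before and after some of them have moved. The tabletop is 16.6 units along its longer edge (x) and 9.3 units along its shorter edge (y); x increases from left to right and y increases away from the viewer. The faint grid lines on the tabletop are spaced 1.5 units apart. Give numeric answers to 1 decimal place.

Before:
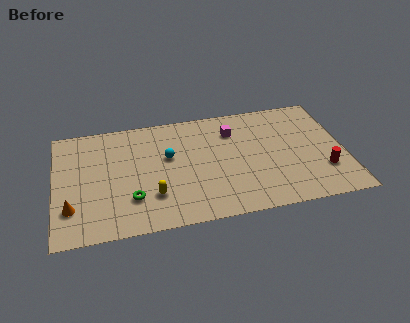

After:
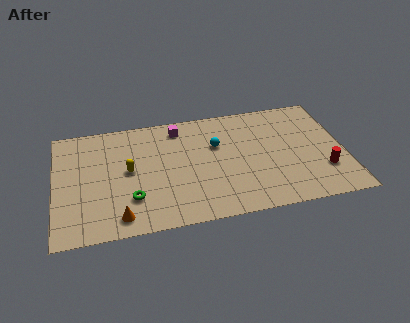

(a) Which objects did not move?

the red cylinder and the green torus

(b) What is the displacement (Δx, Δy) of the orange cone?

(2.7, -1.2)

From the two frames, the orange cone sits at roughly (0.9, 2.5) before and (3.6, 1.3) after.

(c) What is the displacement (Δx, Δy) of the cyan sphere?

(2.8, 0.4)

From the two frames, the cyan sphere sits at roughly (6.5, 5.6) before and (9.3, 6.0) after.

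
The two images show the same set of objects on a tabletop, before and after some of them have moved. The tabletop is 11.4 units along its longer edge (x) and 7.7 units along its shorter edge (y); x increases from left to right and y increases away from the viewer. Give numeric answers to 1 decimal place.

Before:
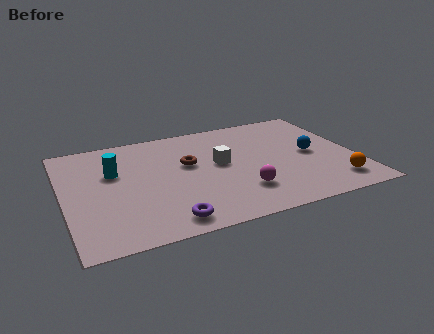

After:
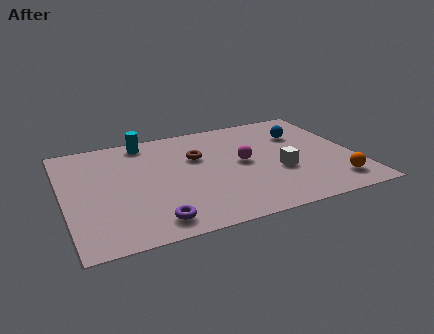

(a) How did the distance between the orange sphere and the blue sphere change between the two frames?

+1.6

Before: roughly 2.5 units apart; after: 4.1. That's 1.6 units further apart.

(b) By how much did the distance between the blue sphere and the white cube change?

-0.8

Before: roughly 3.6 units apart; after: 2.8. That's 0.8 units closer together.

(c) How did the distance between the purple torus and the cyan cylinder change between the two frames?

+1.4

Before: roughly 4.3 units apart; after: 5.7. That's 1.4 units further apart.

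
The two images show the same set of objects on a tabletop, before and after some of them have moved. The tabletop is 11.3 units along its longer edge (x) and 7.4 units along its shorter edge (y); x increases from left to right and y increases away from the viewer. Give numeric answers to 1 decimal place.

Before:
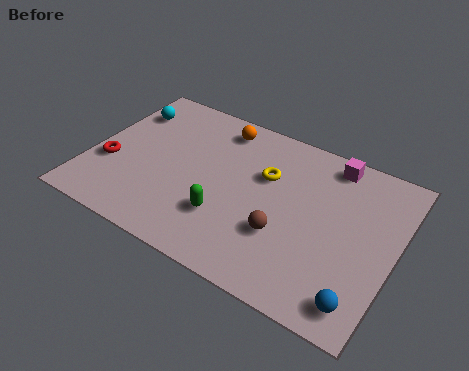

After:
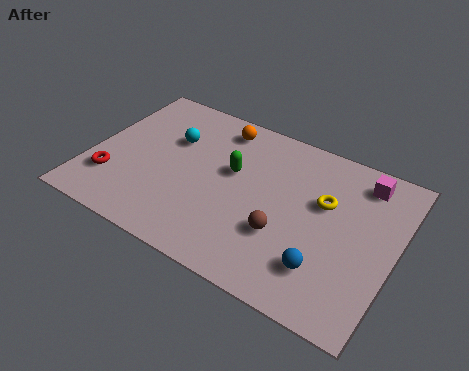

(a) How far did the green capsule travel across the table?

2.2

From (5.3, 2.2) to (5.2, 4.4), the green capsule covered √(0.1² + 2.2²) ≈ 2.2 units.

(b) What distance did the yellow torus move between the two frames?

2.2

The yellow torus moved from about (6.4, 4.8) to (8.6, 4.6), a distance of √(2.2² + 0.2²) ≈ 2.2.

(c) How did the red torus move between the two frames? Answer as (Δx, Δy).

(0.2, -0.7)

From the two frames, the red torus sits at roughly (0.8, 2.7) before and (1.0, 2.0) after.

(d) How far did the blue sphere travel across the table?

1.6

The blue sphere moved from about (10.4, 1.1) to (9.0, 1.8), a distance of √(1.4² + 0.7²) ≈ 1.6.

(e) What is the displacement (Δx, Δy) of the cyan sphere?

(1.9, -0.7)

From the two frames, the cyan sphere sits at roughly (0.9, 5.6) before and (2.8, 4.9) after.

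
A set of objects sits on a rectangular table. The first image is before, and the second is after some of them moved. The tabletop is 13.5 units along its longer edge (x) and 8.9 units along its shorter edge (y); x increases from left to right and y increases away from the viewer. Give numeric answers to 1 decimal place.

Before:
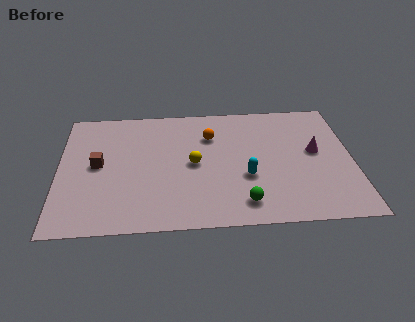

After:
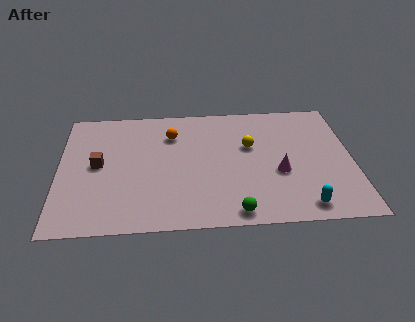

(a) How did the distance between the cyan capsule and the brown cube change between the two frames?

+3.0

Before: roughly 6.9 units apart; after: 9.9. That's 3.0 units further apart.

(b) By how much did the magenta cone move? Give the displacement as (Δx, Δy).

(-1.7, -1.4)

From the two frames, the magenta cone sits at roughly (11.8, 4.9) before and (10.1, 3.5) after.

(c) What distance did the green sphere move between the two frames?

0.7

The green sphere moved from about (8.4, 1.5) to (8.0, 0.9), a distance of √(0.4² + 0.6²) ≈ 0.7.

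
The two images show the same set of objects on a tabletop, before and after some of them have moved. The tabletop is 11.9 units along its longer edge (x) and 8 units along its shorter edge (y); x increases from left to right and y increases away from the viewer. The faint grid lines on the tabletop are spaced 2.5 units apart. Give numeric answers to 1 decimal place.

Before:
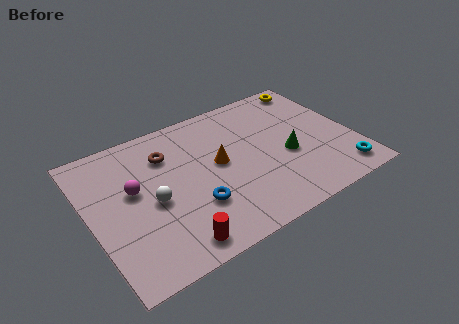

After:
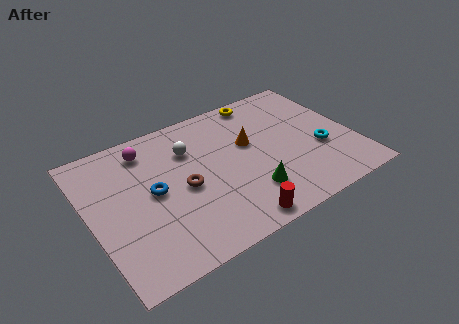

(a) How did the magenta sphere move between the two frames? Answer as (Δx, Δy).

(0.9, 2.0)

The magenta sphere started near (2.0, 4.6) and ended near (2.9, 6.6).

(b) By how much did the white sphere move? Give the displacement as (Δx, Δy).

(2.0, 2.1)

The white sphere was at about (2.7, 3.6) and moved to about (4.7, 5.7).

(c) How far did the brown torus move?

2.2

From (3.7, 5.9) to (4.1, 3.7), the brown torus covered √(0.4² + 2.2²) ≈ 2.2 units.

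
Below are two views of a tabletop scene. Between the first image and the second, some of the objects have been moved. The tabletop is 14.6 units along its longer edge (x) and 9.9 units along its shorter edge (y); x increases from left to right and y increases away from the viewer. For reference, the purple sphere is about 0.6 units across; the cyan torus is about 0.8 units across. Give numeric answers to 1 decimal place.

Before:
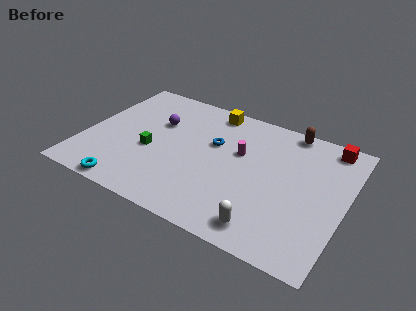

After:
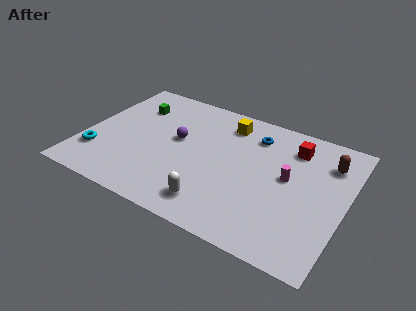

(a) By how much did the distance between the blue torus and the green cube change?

+3.0

Before: roughly 3.9 units apart; after: 6.9. That's 3.0 units further apart.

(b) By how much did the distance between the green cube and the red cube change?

-1.5

They were about 10.6 units apart before and 9.1 after — 1.5 units closer together.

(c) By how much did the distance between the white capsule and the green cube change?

+0.4

The distance was about 7.4 in the first image and 7.8 in the second, so they moved 0.4 units further apart.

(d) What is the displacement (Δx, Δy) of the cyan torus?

(-2.1, 1.8)

The cyan torus was at about (3.1, 0.8) and moved to about (1.0, 2.6).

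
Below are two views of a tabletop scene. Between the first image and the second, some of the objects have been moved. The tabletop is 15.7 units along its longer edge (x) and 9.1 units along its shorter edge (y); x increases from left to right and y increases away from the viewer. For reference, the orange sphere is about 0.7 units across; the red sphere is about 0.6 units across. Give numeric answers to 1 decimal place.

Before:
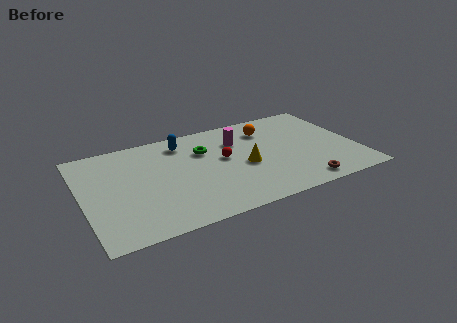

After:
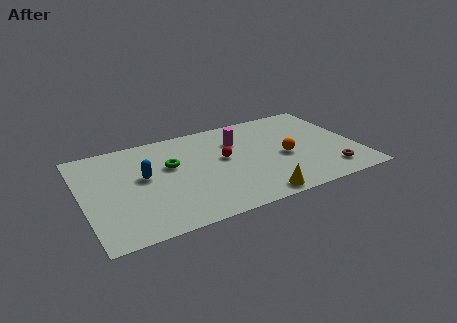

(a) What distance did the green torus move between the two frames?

2.1

From (7.1, 6.3) to (5.1, 5.6), the green torus covered √(2.0² + 0.7²) ≈ 2.1 units.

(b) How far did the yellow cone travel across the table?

3.1

The yellow cone moved from about (9.2, 4.0) to (9.4, 0.9), a distance of √(0.2² + 3.1²) ≈ 3.1.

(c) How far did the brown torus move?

1.8

The brown torus moved from about (12.1, 1.1) to (13.8, 1.7), a distance of √(1.7² + 0.6²) ≈ 1.8.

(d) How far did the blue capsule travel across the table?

3.5

The blue capsule moved from about (6.0, 7.5) to (3.5, 5.1), a distance of √(2.5² + 2.4²) ≈ 3.5.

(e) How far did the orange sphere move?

3.1

The orange sphere was near (10.9, 7.0) before and (11.5, 4.0) after, so it travelled √(0.6² + 3.0²) ≈ 3.1 units.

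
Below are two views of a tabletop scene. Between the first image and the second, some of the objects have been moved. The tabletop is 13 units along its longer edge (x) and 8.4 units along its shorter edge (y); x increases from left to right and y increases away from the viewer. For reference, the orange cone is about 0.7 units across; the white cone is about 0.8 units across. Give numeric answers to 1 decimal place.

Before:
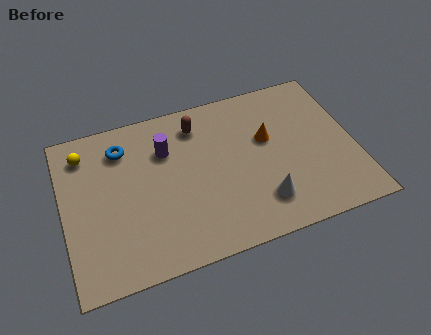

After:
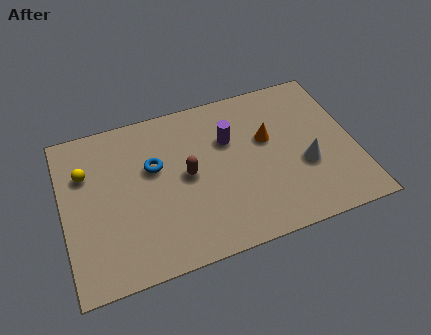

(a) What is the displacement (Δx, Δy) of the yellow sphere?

(0.0, -1.0)

The yellow sphere was at about (1.1, 6.8) and moved to about (1.1, 5.8).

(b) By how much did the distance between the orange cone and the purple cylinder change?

-2.8

Before: roughly 4.6 units apart; after: 1.8. That's 2.8 units closer together.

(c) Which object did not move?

the orange cone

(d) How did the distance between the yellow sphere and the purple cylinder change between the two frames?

+2.7

They were about 3.7 units apart before and 6.4 after — 2.7 units further apart.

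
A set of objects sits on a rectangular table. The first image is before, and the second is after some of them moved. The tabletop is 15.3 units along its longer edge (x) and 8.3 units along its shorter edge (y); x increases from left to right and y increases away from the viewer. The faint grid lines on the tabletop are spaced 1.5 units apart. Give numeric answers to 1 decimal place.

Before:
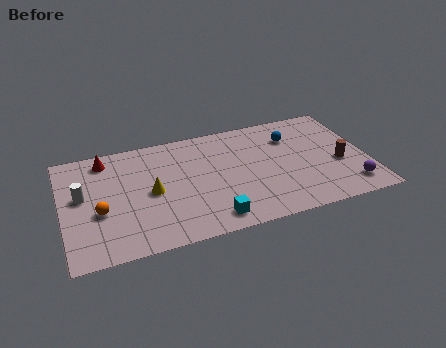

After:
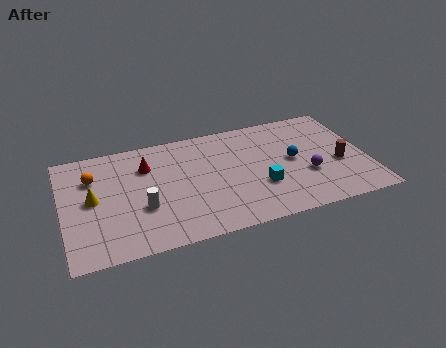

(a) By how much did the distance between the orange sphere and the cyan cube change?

+3.0

Before: roughly 5.8 units apart; after: 8.8. That's 3.0 units further apart.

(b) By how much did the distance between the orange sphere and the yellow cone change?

-1.1

They were about 2.7 units apart before and 1.6 after — 1.1 units closer together.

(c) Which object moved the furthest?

the white cylinder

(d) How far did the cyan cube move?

3.1

From (7.2, 1.2) to (9.8, 2.8), the cyan cube covered √(2.6² + 1.6²) ≈ 3.1 units.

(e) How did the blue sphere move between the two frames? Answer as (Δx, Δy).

(-0.1, -1.8)

The blue sphere was at about (11.7, 6.1) and moved to about (11.6, 4.3).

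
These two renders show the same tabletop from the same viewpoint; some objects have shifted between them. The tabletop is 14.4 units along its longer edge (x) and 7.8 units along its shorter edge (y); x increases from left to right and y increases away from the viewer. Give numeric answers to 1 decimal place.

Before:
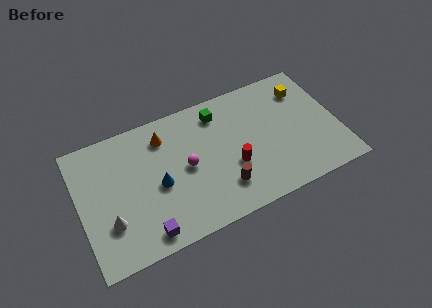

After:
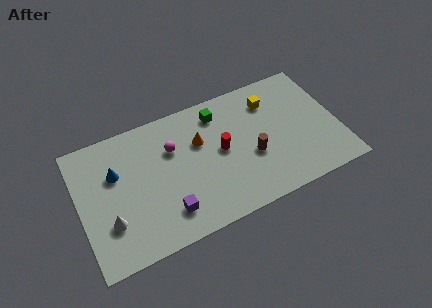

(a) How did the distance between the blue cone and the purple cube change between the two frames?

+1.5

The distance was about 2.7 in the first image and 4.2 in the second, so they moved 1.5 units further apart.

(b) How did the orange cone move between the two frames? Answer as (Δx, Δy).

(1.9, -1.1)

The orange cone started near (4.9, 6.2) and ended near (6.8, 5.1).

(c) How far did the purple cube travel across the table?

1.5

The purple cube moved from about (3.3, 1.0) to (4.6, 1.7), a distance of √(1.3² + 0.7²) ≈ 1.5.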